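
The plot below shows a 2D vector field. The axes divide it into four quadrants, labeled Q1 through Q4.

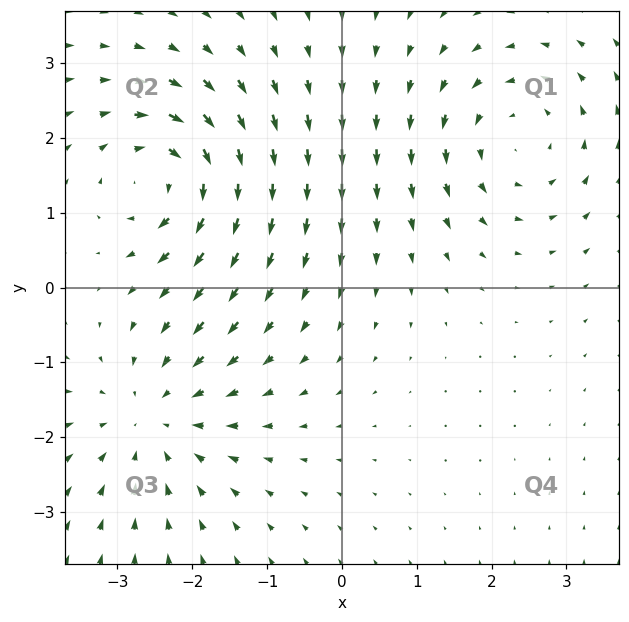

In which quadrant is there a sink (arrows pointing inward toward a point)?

Q3

The sink sits at approximately (-2.5, -1.8), which lies in quadrant Q3. The divergence there is about -4, negative as expected for a sink.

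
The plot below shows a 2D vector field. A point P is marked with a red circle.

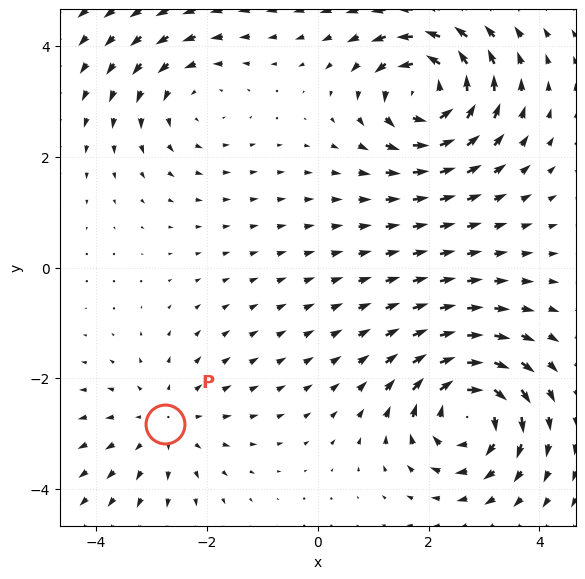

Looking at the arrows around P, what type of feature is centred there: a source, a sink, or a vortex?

source

At P (-2.8, -2.8) the arrows spread outward. Divergence about +3, curl ≈0 — positive divergence with near-zero curl is a source.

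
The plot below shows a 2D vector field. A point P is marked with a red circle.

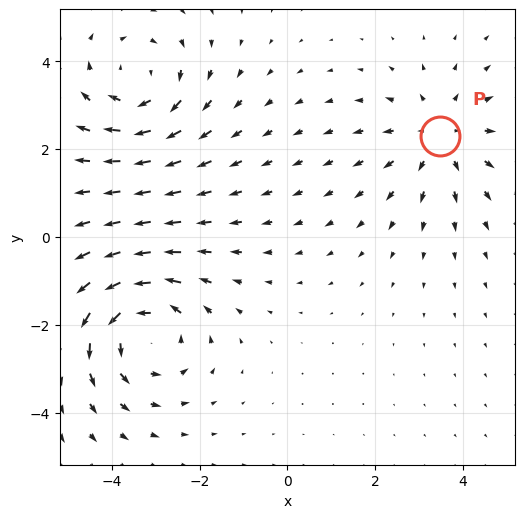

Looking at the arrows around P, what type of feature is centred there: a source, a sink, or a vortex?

source

At P (3.5, 2.3) the arrows spread outward. Divergence about +3, curl ≈0 — positive divergence with near-zero curl is a source.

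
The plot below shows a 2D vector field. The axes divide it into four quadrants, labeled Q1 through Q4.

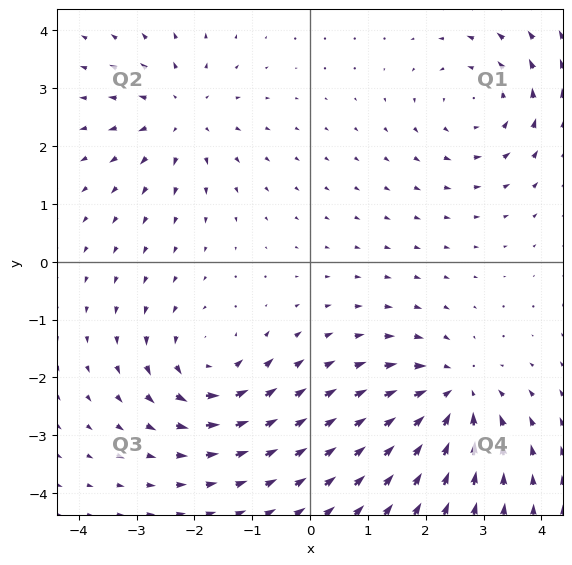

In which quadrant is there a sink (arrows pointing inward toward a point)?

Q4

The sink sits at approximately (2.5, -2.3), which lies in quadrant Q4. The divergence there is about -5, negative as expected for a sink.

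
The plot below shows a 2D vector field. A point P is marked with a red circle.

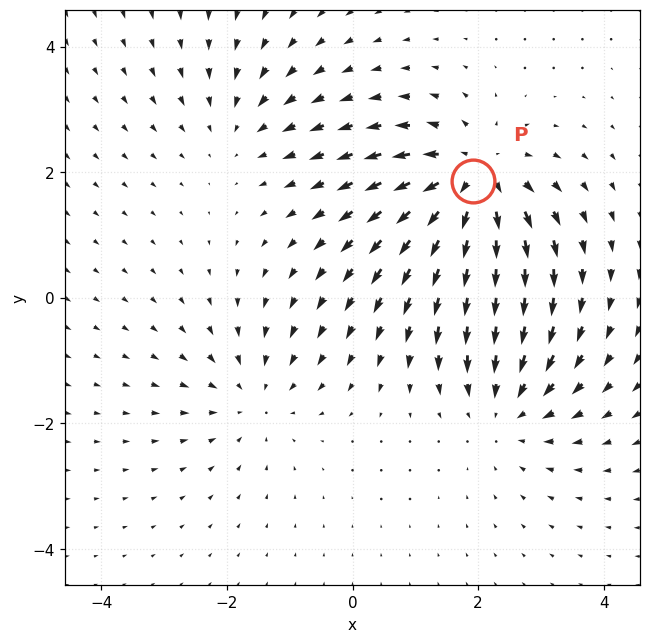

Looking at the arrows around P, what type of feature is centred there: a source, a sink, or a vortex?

At P (1.9, 1.9) the arrows spread outward. Divergence about +5, curl ≈0 — positive divergence with near-zero curl is a source.

source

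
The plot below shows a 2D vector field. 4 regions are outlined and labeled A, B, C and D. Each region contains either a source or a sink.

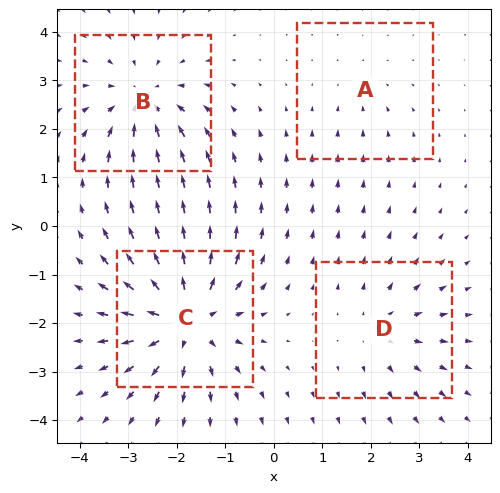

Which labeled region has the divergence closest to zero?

Divergence at each region's feature centre — A: about -2, B: about -5, C: about +7, D: about +3. Region A is closest to zero.

A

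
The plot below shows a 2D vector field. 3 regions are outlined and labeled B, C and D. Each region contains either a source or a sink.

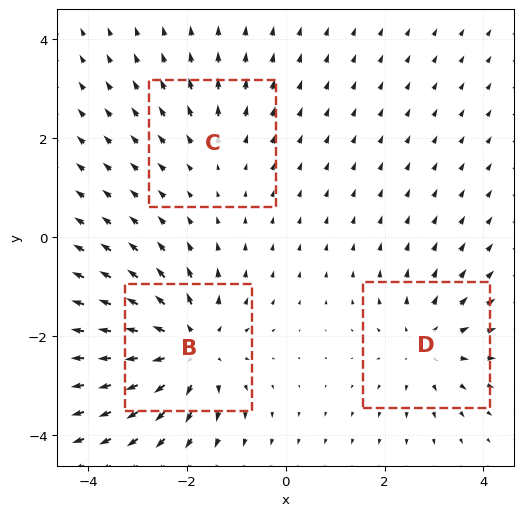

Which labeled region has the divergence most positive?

Divergence at each region's feature centre — B: about +5, C: about +2, D: about +3. Region B is most positive.

B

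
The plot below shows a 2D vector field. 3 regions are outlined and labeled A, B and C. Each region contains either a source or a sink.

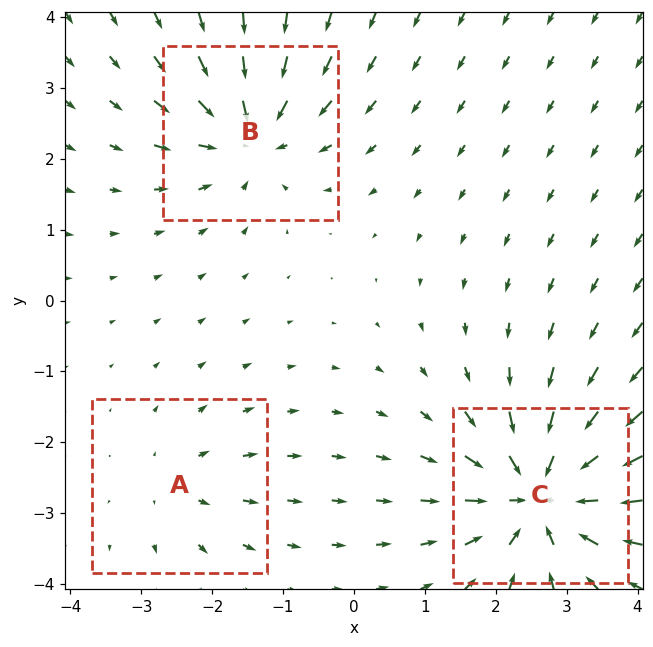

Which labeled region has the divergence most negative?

C

Divergence at each region's feature centre — A: about +2, B: about -4, C: about -6. Region C is most negative.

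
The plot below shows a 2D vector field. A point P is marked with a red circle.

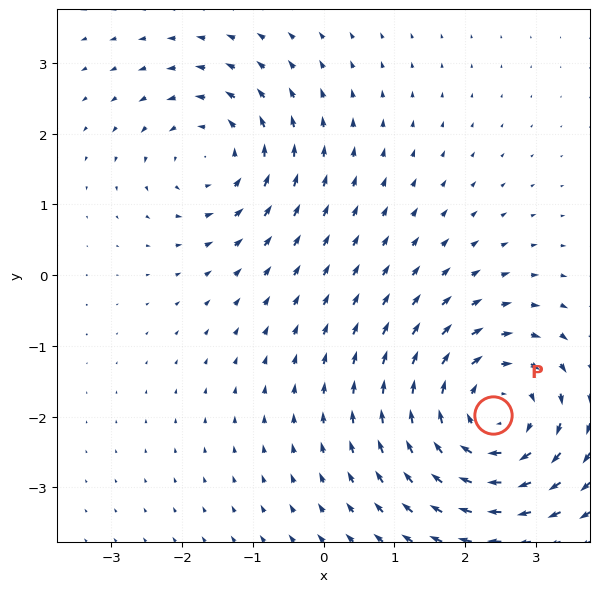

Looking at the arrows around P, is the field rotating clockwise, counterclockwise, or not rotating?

clockwise

Near P at (2.4, -2.0) the arrows circulate clockwise. The curl (z-component) there is about -4; negative curl means clockwise rotation.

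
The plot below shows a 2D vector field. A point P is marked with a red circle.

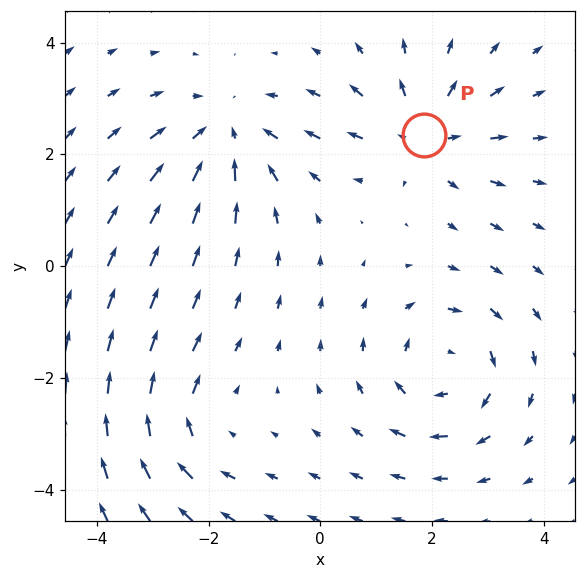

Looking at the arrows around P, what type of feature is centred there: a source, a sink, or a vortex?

At P (1.9, 2.3) the arrows spread outward. Divergence about +4, curl ≈0 — positive divergence with near-zero curl is a source.

source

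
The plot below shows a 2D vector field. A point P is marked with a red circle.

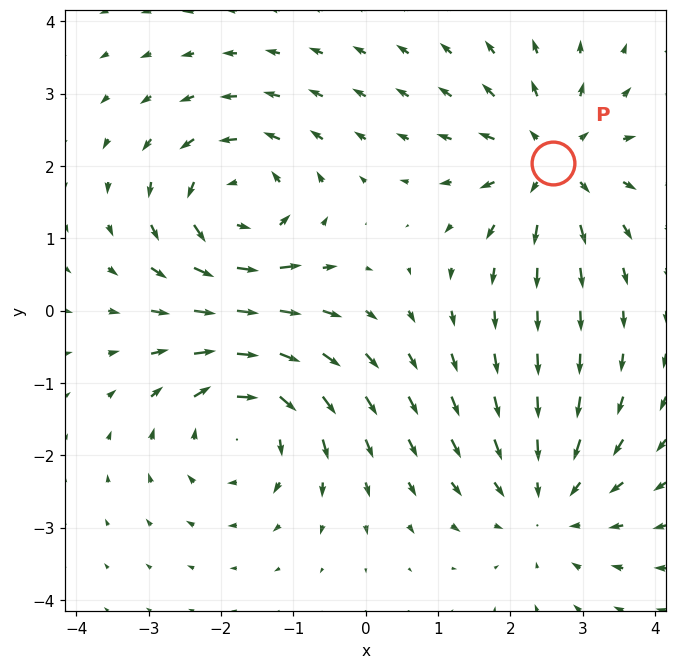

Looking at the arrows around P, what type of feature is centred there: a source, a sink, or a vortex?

At P (2.6, 2.1) the arrows spread outward. Divergence about +4, curl ≈0 — positive divergence with near-zero curl is a source.

source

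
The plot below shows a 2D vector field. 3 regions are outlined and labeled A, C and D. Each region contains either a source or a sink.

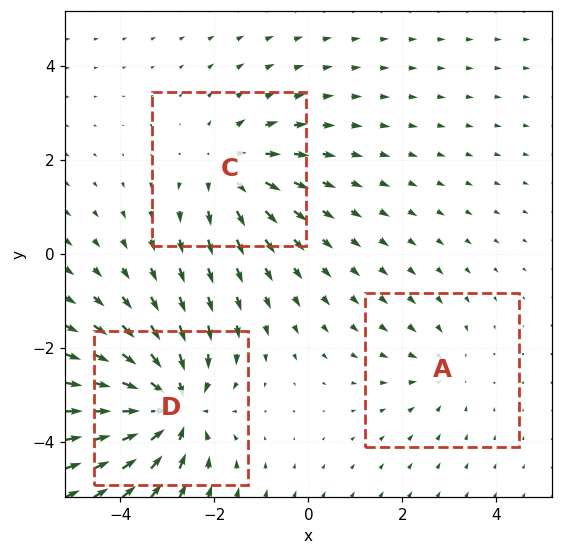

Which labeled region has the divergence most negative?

Divergence at each region's feature centre — A: about -2, C: about +3, D: about -5. Region D is most negative.

D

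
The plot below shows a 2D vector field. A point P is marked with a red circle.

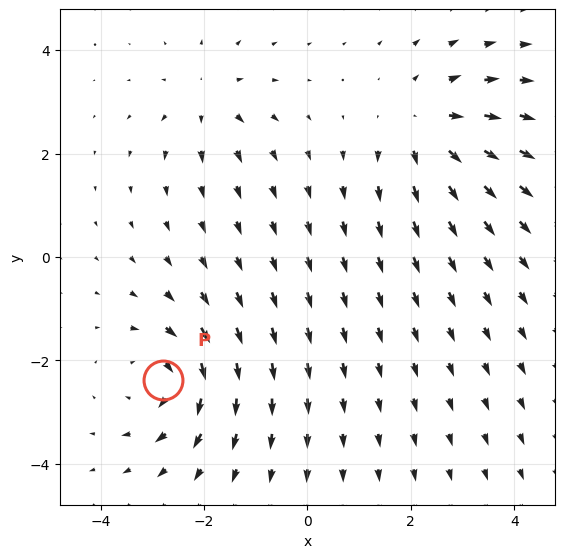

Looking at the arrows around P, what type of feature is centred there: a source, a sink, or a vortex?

At P (-2.8, -2.4) the arrows circulate clockwise. Divergence ≈0, curl about -5 — near-zero divergence with nonzero curl is a vortex.

vortex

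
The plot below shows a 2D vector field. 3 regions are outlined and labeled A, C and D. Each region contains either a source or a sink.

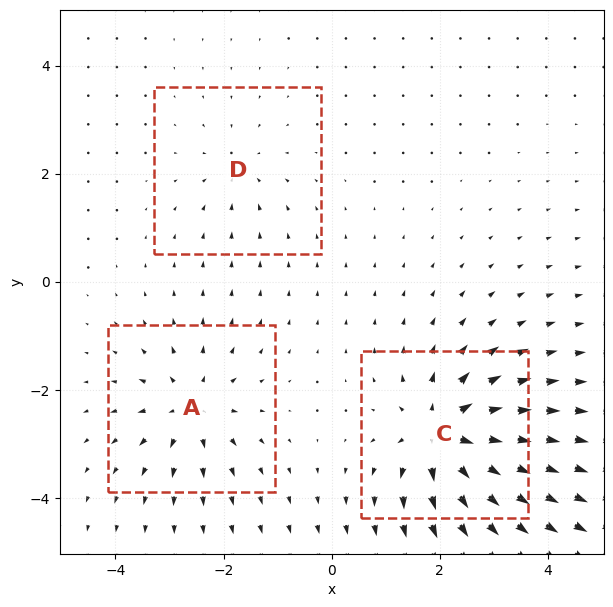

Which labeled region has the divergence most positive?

Divergence at each region's feature centre — A: about +4, C: about +6, D: about -2. Region C is most positive.

C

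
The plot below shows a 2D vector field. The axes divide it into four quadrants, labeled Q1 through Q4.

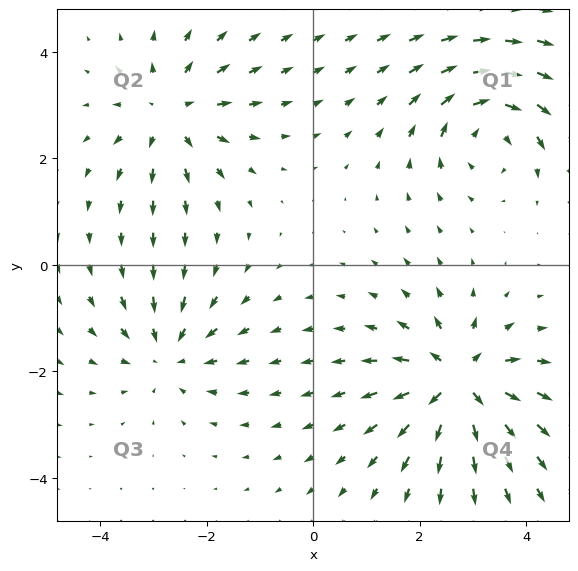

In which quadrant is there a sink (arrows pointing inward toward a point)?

The sink sits at approximately (-2.7, -1.7), which lies in quadrant Q3. The divergence there is about -4, negative as expected for a sink.

Q3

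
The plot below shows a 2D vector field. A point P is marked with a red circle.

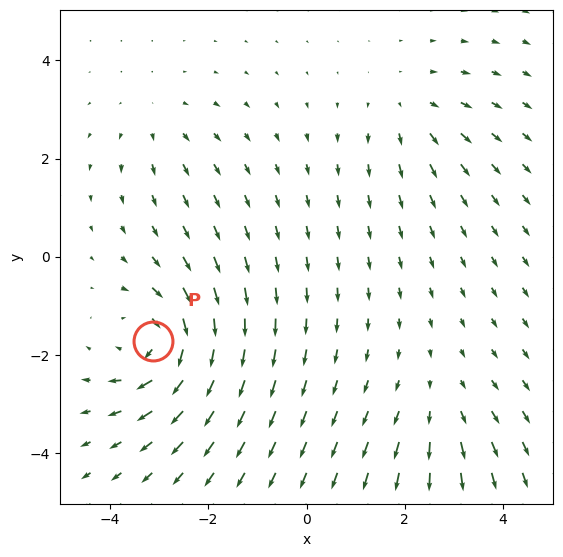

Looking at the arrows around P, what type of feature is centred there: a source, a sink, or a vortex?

At P (-3.1, -1.7) the arrows circulate clockwise. Divergence ≈0, curl about -6 — near-zero divergence with nonzero curl is a vortex.

vortex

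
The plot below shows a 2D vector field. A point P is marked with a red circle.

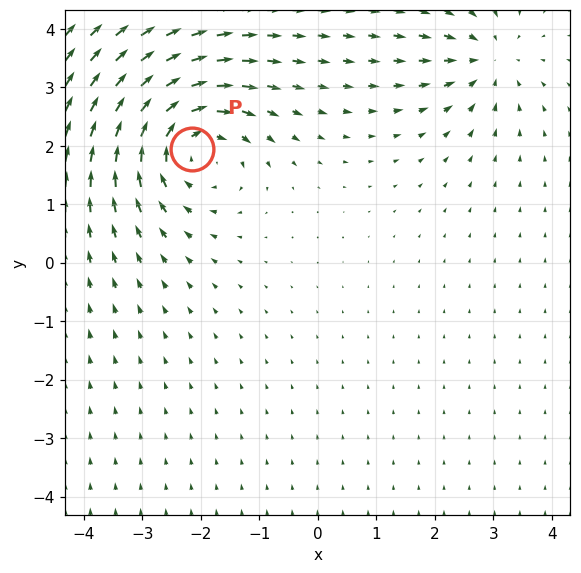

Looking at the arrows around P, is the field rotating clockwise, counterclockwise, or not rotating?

Near P at (-2.2, 1.9) the arrows circulate clockwise. The curl (z-component) there is about -5; negative curl means clockwise rotation.

clockwise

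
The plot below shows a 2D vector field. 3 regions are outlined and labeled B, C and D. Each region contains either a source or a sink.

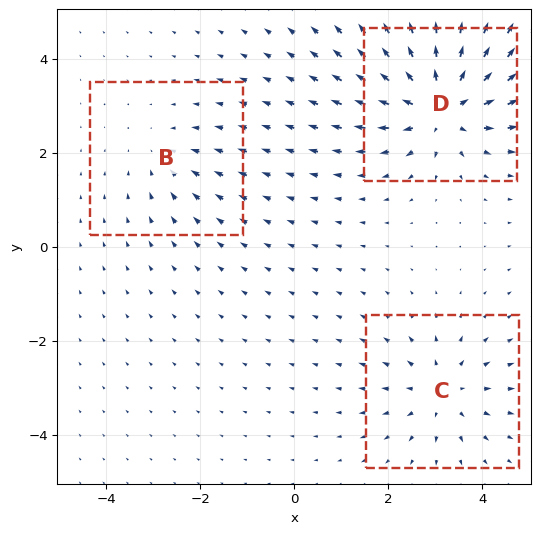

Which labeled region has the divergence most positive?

D

Divergence at each region's feature centre — B: about -2, C: about +3, D: about +5. Region D is most positive.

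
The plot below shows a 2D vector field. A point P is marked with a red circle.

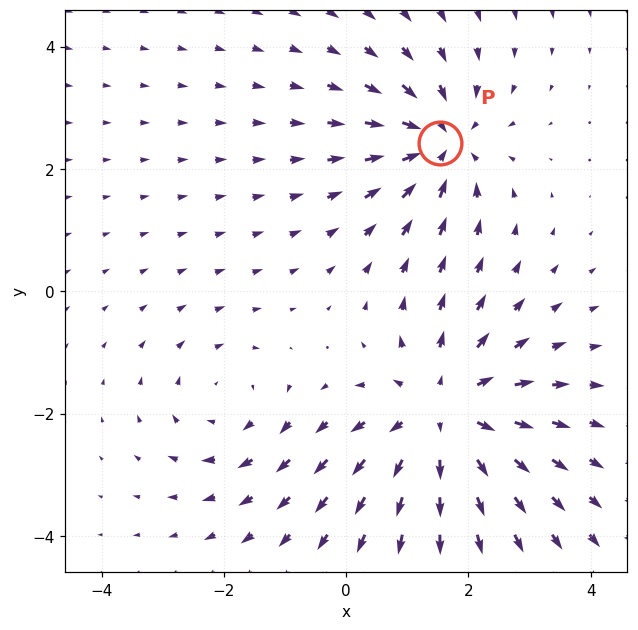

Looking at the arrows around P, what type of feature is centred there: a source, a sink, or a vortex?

At P (1.5, 2.4) the arrows converge inward. Divergence about -4, curl ≈0 — negative divergence with near-zero curl is a sink.

sink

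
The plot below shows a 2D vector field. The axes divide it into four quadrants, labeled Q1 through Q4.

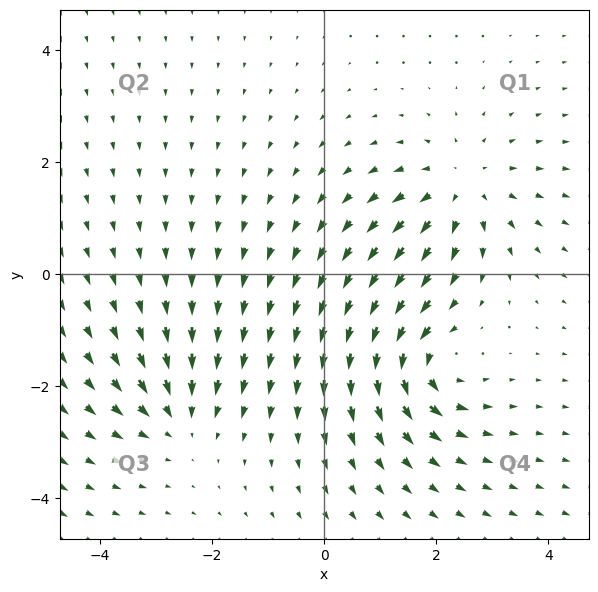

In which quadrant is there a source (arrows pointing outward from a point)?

Q1

The source sits at approximately (2.5, 1.6), which lies in quadrant Q1. The divergence there is about +4, positive as expected for a source.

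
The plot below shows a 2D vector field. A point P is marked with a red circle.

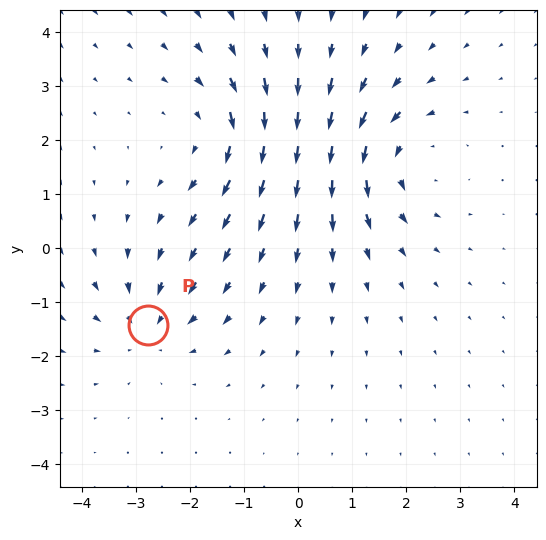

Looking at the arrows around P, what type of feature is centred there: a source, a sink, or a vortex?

At P (-2.8, -1.4) the arrows converge inward. Divergence about -3, curl ≈0 — negative divergence with near-zero curl is a sink.

sink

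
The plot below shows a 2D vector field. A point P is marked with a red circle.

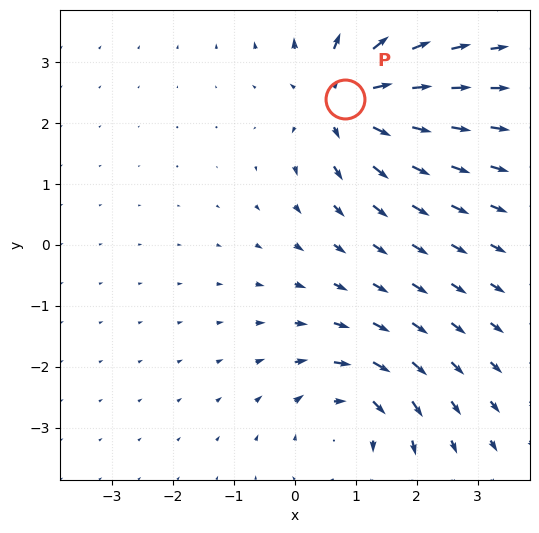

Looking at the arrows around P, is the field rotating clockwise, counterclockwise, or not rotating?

Near P at (0.8, 2.4) the arrows show no circulation. The curl there is ≈0.

not rotating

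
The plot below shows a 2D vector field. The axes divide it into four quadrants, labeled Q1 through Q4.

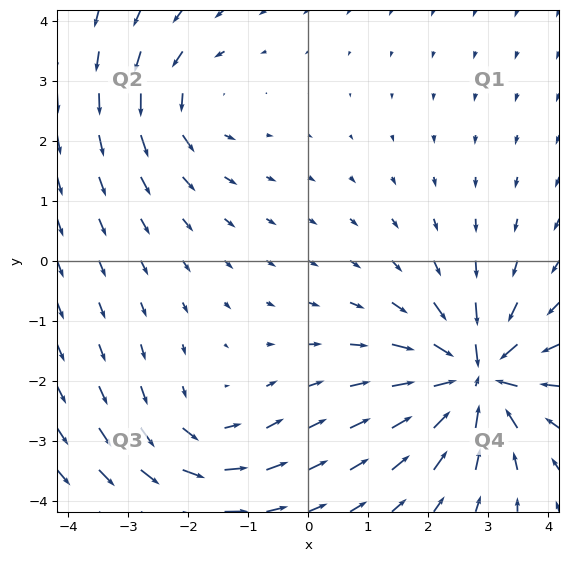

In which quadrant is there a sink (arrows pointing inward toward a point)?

The sink sits at approximately (2.8, -1.9), which lies in quadrant Q4. The divergence there is about -7, negative as expected for a sink.

Q4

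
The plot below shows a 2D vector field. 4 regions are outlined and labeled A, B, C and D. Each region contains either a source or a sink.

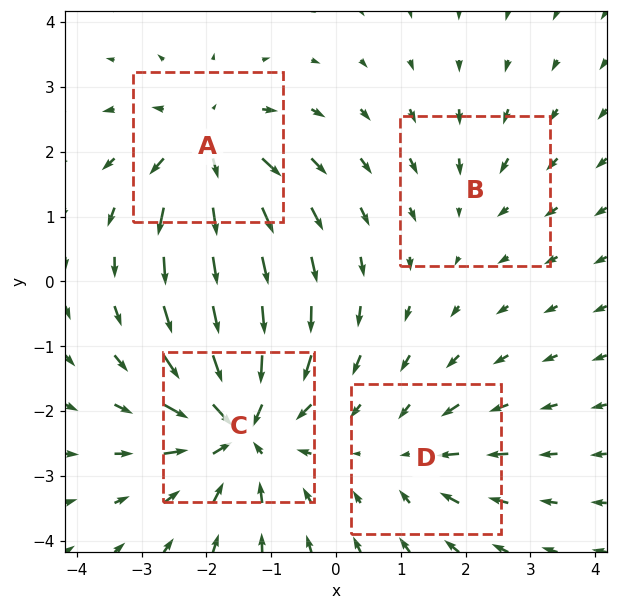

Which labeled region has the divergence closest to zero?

B

Divergence at each region's feature centre — A: about +6, B: about -2, C: about -8, D: about -3. Region B is closest to zero.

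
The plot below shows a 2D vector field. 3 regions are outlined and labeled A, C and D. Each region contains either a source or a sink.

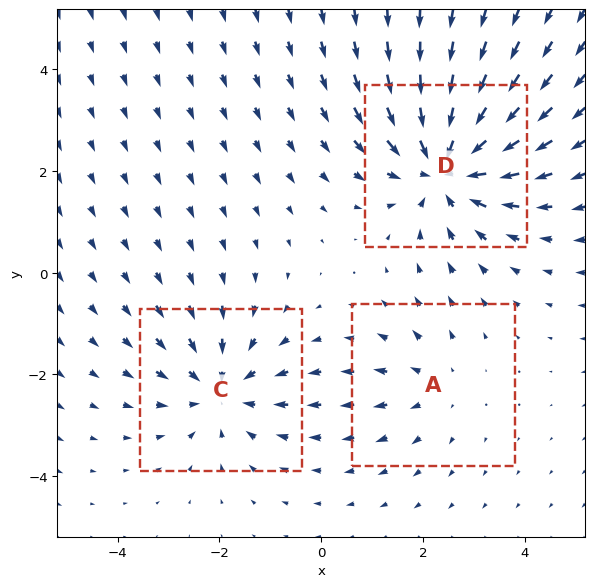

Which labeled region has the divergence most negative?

Divergence at each region's feature centre — A: about +2, C: about -3, D: about -4. Region D is most negative.

D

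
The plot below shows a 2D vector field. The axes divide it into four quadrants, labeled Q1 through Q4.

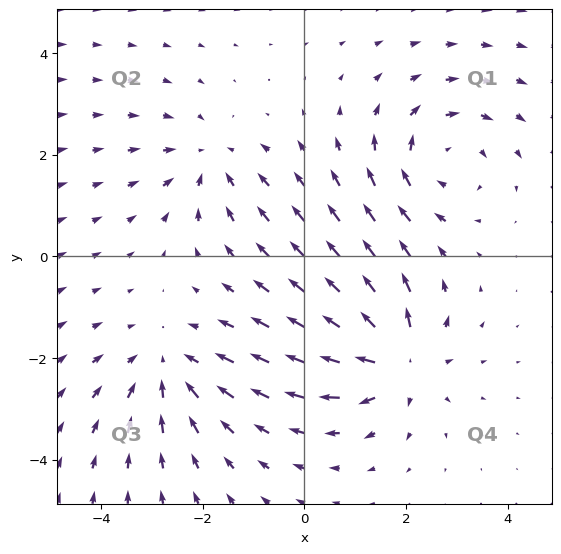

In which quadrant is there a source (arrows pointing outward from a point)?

Q4

The source sits at approximately (1.8, -2.1), which lies in quadrant Q4. The divergence there is about +6, positive as expected for a source.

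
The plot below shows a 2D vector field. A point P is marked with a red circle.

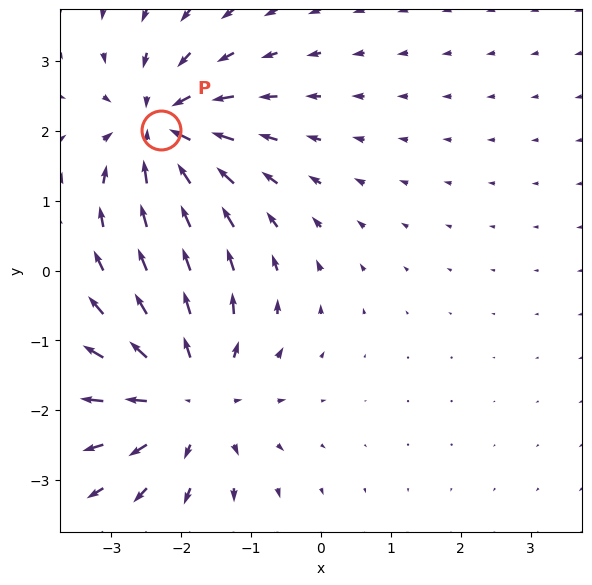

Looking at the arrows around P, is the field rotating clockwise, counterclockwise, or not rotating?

not rotating

Near P at (-2.3, 2.0) the arrows show no circulation. The curl there is ≈0.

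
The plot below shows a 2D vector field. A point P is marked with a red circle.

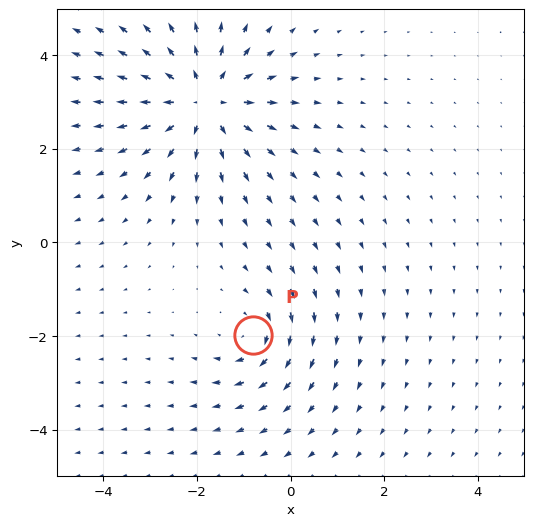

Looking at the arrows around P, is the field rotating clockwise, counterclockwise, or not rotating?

Near P at (-0.8, -2.0) the arrows circulate clockwise. The curl (z-component) there is about -3; negative curl means clockwise rotation.

clockwise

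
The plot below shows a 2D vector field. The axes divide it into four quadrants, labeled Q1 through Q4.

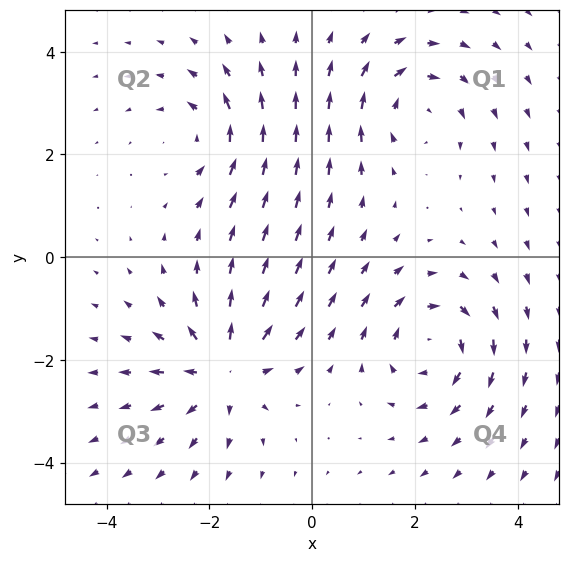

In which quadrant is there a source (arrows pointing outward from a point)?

The source sits at approximately (-1.7, -2.2), which lies in quadrant Q3. The divergence there is about +5, positive as expected for a source.

Q3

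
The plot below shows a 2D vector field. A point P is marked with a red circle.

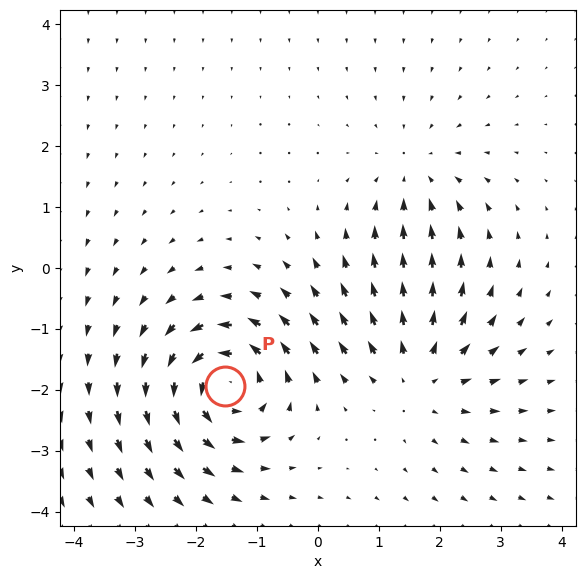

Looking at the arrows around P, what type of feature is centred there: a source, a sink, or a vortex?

vortex

At P (-1.5, -1.9) the arrows circulate counterclockwise. Divergence ≈0, curl about +6 — near-zero divergence with nonzero curl is a vortex.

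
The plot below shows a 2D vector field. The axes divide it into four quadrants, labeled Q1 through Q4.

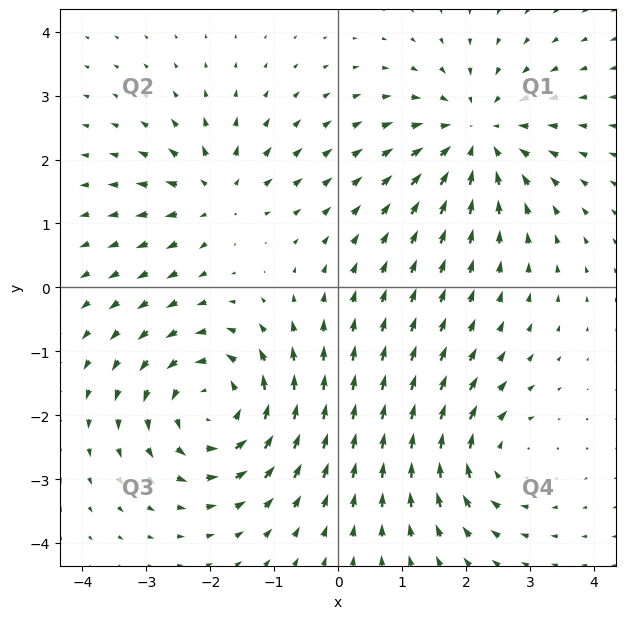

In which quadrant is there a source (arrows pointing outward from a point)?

The source sits at approximately (-1.9, 1.5), which lies in quadrant Q2. The divergence there is about +4, positive as expected for a source.

Q2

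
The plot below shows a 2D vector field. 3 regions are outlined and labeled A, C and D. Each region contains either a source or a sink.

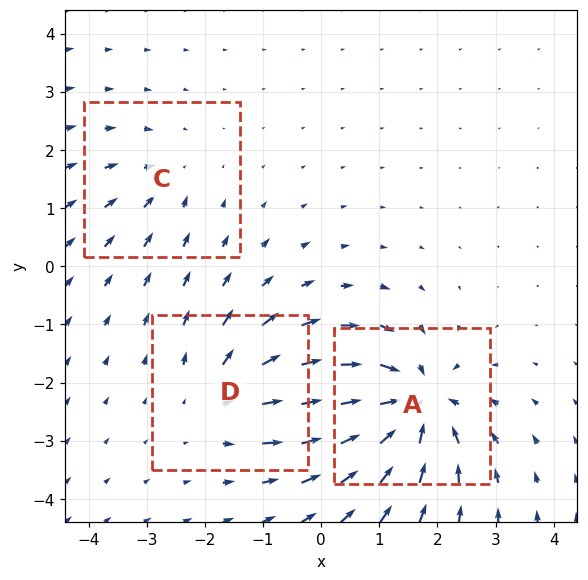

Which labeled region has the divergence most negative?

Divergence at each region's feature centre — A: about -6, C: about -2, D: about +3. Region A is most negative.

A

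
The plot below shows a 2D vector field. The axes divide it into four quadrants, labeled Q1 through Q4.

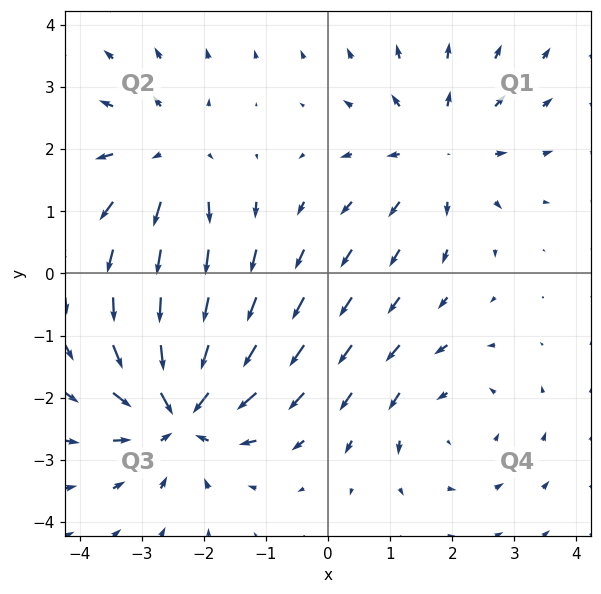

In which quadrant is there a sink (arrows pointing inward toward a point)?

The sink sits at approximately (-2.4, -2.2), which lies in quadrant Q3. The divergence there is about -5, negative as expected for a sink.

Q3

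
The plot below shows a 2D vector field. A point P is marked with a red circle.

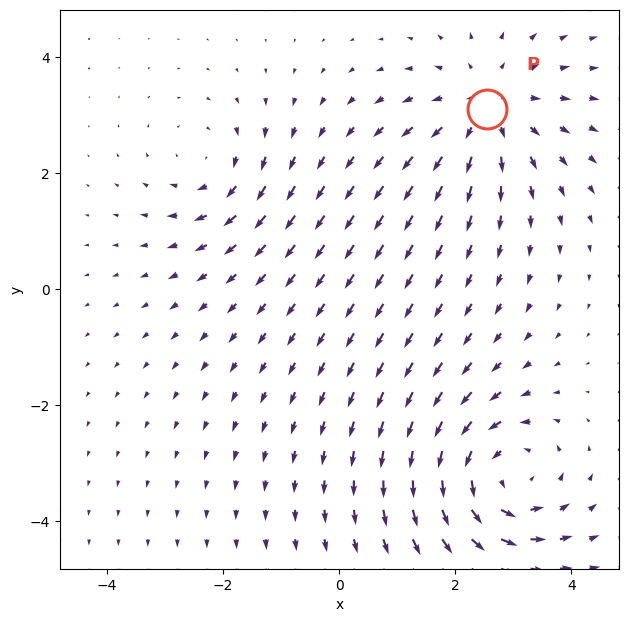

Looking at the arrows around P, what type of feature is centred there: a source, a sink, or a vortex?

source

At P (2.5, 3.1) the arrows spread outward. Divergence about +4, curl ≈0 — positive divergence with near-zero curl is a source.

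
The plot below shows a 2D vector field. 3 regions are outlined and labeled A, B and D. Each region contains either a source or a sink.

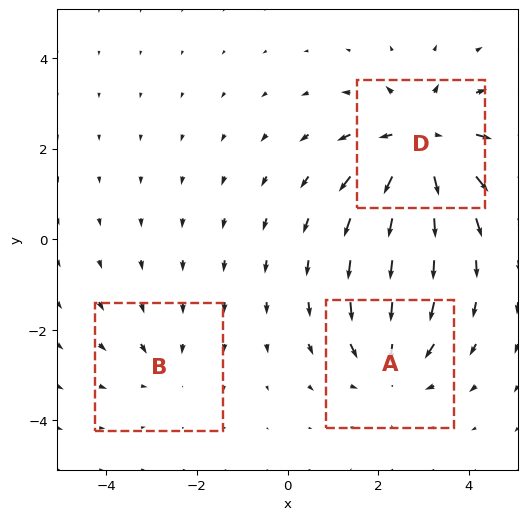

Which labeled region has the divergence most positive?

Divergence at each region's feature centre — A: about -3, B: about -2, D: about +5. Region D is most positive.

D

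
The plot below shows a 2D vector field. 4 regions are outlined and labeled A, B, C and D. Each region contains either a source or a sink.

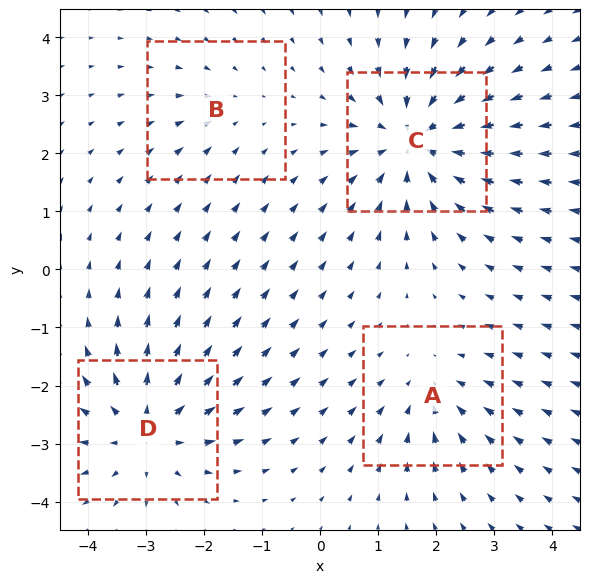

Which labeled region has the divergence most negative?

C

Divergence at each region's feature centre — A: about -3, B: about -2, C: about -6, D: about +5. Region C is most negative.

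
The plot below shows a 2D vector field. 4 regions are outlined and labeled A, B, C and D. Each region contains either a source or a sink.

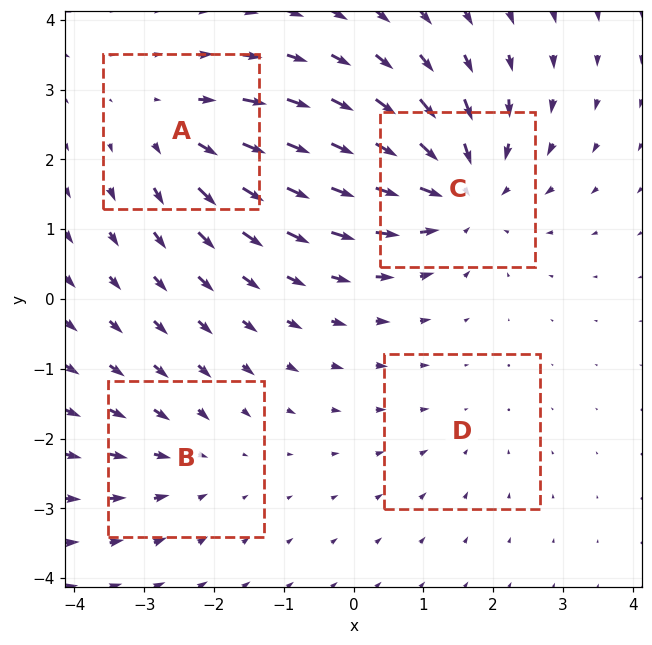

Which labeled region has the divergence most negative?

C

Divergence at each region's feature centre — A: about +4, B: about -3, C: about -6, D: about -2. Region C is most negative.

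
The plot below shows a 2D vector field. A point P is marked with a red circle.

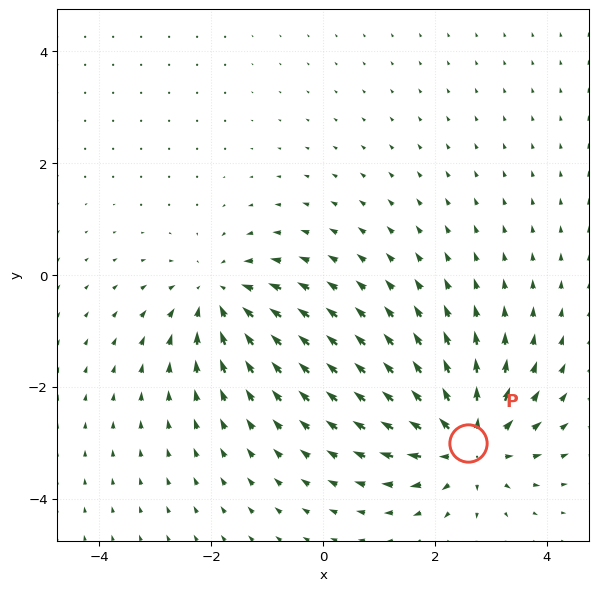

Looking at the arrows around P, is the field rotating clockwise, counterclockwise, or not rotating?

Near P at (2.6, -3.0) the arrows show no circulation. The curl there is ≈0.

not rotating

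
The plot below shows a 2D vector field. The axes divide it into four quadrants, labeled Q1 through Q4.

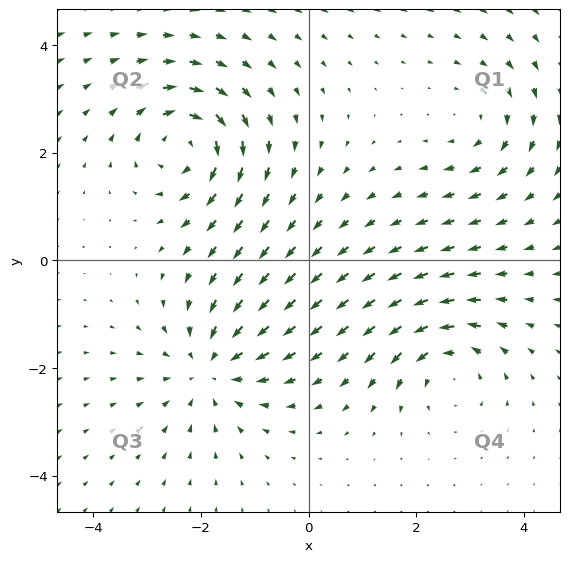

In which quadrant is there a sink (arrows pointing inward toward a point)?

Q3

The sink sits at approximately (-1.8, -2.0), which lies in quadrant Q3. The divergence there is about -3, negative as expected for a sink.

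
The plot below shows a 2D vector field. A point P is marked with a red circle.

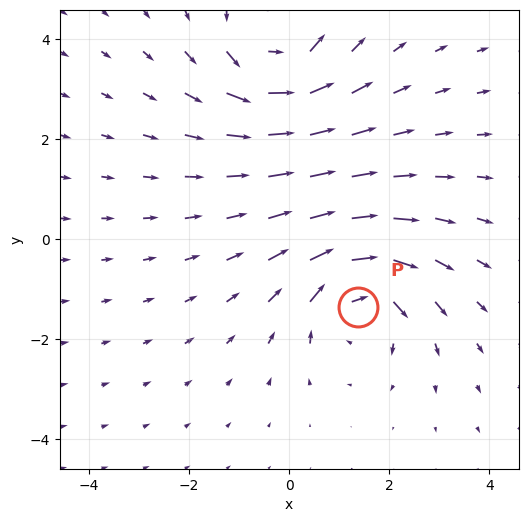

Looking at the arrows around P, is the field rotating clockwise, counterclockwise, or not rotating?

clockwise

Near P at (1.4, -1.4) the arrows circulate clockwise. The curl (z-component) there is about -5; negative curl means clockwise rotation.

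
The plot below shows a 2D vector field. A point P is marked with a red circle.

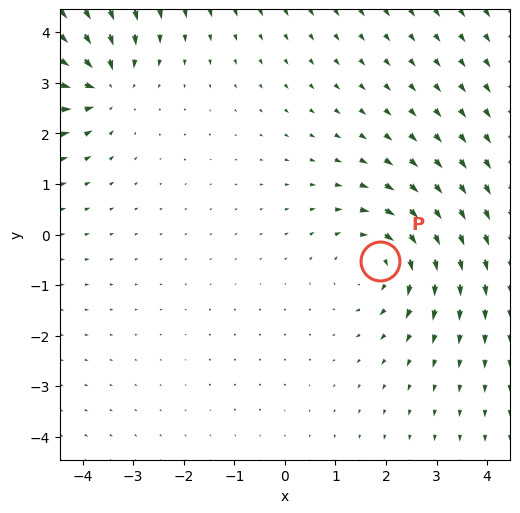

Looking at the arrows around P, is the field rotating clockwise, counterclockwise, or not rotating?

clockwise

Near P at (1.9, -0.5) the arrows circulate clockwise. The curl (z-component) there is about -3; negative curl means clockwise rotation.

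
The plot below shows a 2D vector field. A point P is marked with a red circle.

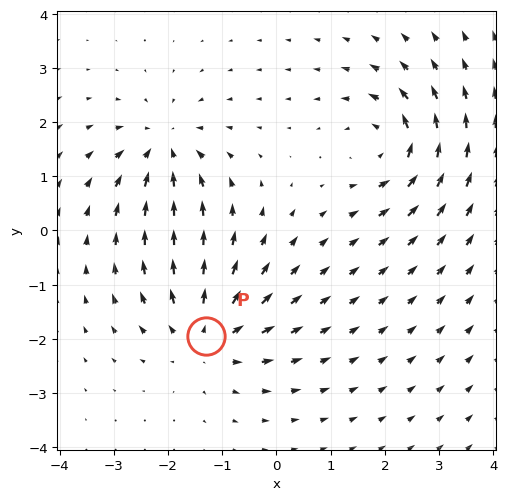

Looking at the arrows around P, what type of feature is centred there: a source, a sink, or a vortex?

At P (-1.3, -1.9) the arrows spread outward. Divergence about +3, curl ≈0 — positive divergence with near-zero curl is a source.

source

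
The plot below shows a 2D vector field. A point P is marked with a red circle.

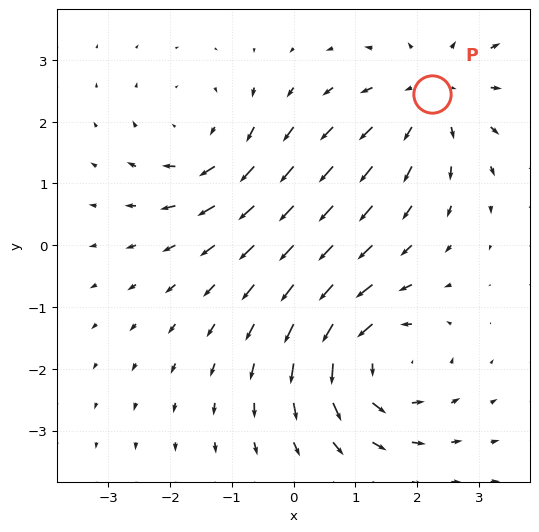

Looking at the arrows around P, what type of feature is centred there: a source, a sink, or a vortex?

source

At P (2.2, 2.5) the arrows spread outward. Divergence about +4, curl ≈0 — positive divergence with near-zero curl is a source.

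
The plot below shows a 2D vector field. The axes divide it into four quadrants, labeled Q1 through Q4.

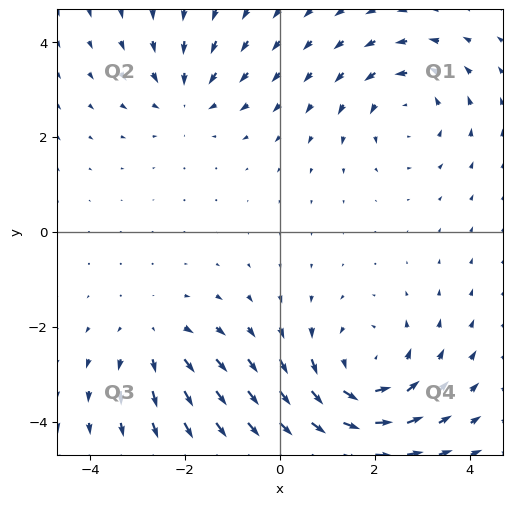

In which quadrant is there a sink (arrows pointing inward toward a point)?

Q2

The sink sits at approximately (-1.9, 2.9), which lies in quadrant Q2. The divergence there is about -3, negative as expected for a sink.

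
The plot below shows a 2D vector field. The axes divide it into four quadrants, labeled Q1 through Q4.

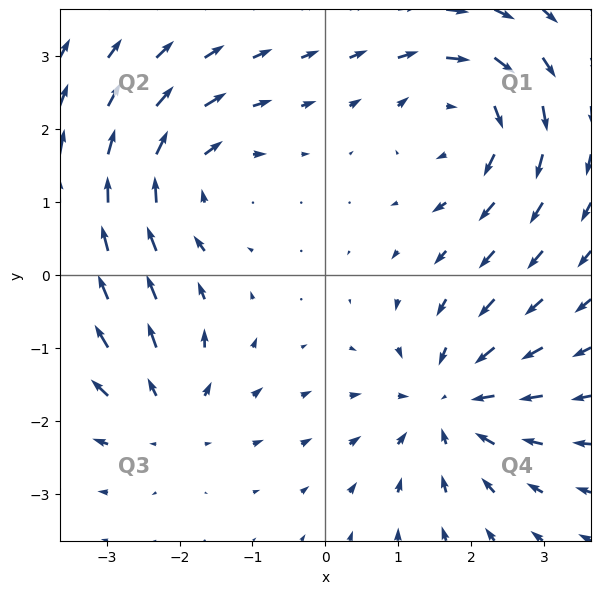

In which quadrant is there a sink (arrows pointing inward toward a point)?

Q4

The sink sits at approximately (1.7, -1.8), which lies in quadrant Q4. The divergence there is about -5, negative as expected for a sink.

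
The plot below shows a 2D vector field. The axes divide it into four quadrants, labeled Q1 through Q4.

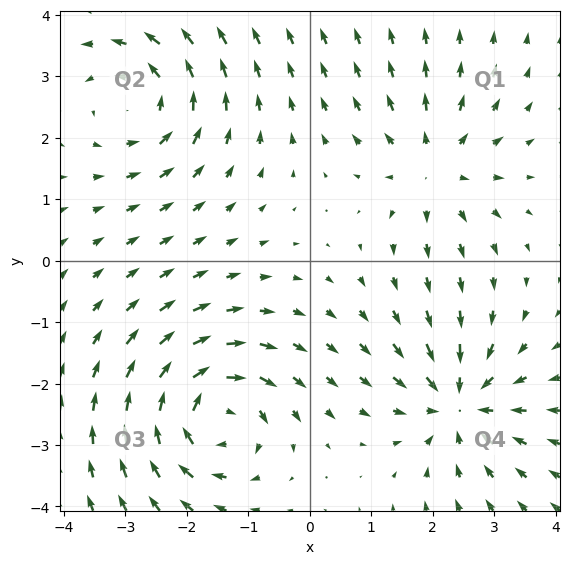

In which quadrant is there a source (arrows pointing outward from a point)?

The source sits at approximately (2.0, 1.5), which lies in quadrant Q1. The divergence there is about +4, positive as expected for a source.

Q1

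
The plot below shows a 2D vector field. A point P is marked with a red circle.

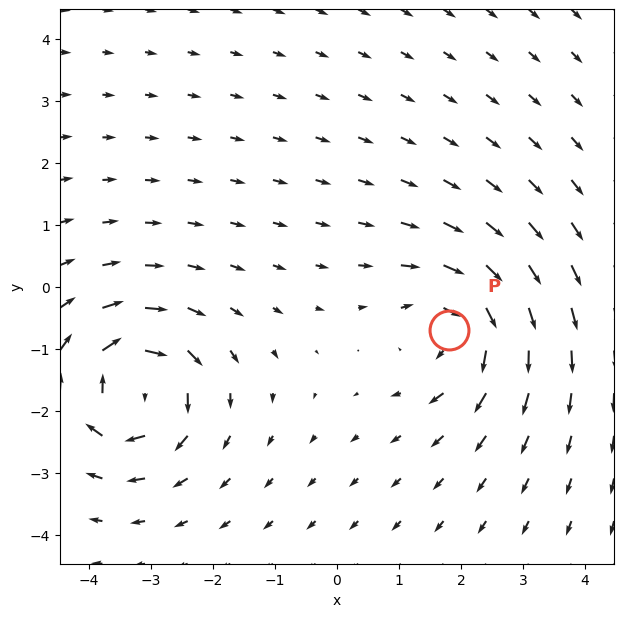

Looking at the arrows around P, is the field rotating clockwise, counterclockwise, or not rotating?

clockwise

Near P at (1.8, -0.7) the arrows circulate clockwise. The curl (z-component) there is about -4; negative curl means clockwise rotation.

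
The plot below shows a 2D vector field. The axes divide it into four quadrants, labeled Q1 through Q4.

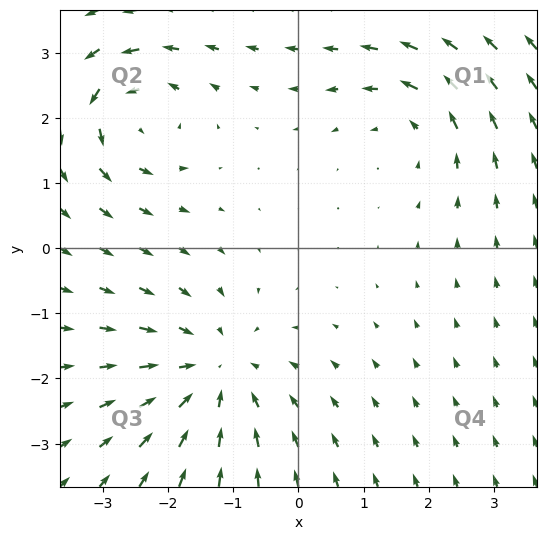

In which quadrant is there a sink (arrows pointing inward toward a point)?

The sink sits at approximately (-1.3, -1.9), which lies in quadrant Q3. The divergence there is about -3, negative as expected for a sink.

Q3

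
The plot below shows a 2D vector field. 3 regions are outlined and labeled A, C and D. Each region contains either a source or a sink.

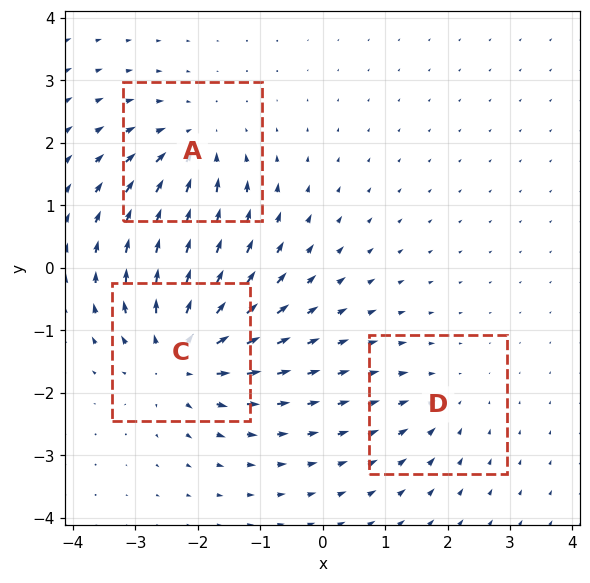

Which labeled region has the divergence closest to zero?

D

Divergence at each region's feature centre — A: about -3, C: about +5, D: about -2. Region D is closest to zero.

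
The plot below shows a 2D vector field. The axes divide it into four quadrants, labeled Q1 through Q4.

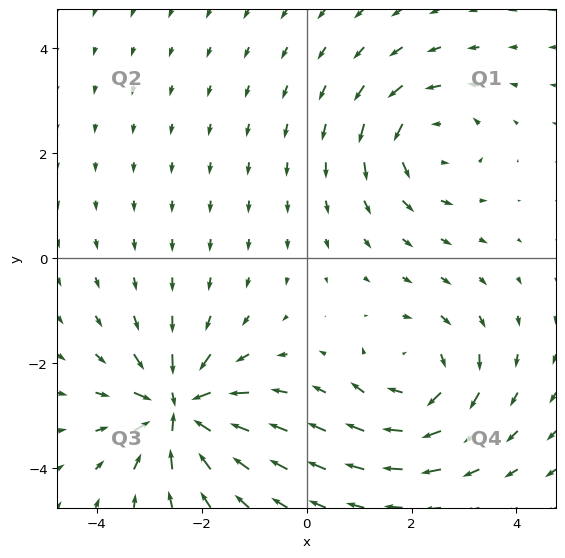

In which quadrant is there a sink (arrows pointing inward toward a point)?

Q3

The sink sits at approximately (-2.4, -2.9), which lies in quadrant Q3. The divergence there is about -6, negative as expected for a sink.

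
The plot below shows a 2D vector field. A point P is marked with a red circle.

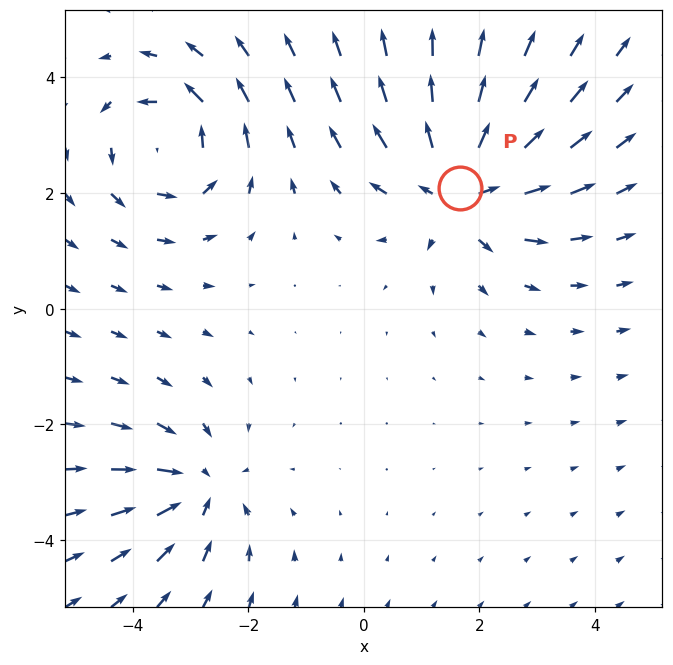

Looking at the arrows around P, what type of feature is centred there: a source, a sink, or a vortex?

source

At P (1.7, 2.1) the arrows spread outward. Divergence about +5, curl ≈0 — positive divergence with near-zero curl is a source.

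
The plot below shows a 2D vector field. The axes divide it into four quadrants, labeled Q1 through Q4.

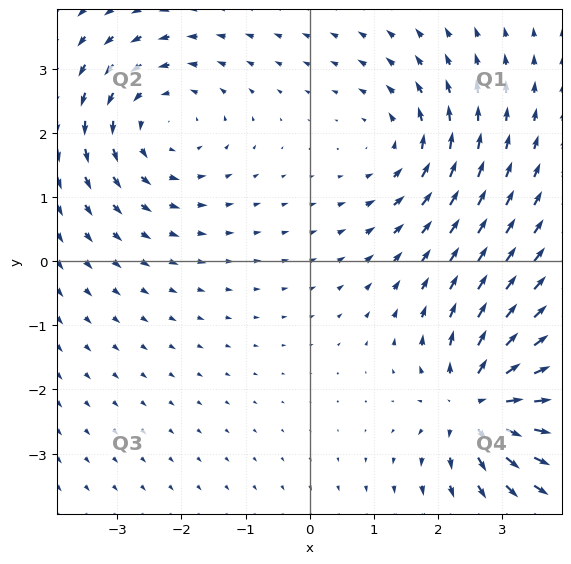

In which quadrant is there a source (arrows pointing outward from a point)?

The source sits at approximately (2.6, -2.2), which lies in quadrant Q4. The divergence there is about +6, positive as expected for a source.

Q4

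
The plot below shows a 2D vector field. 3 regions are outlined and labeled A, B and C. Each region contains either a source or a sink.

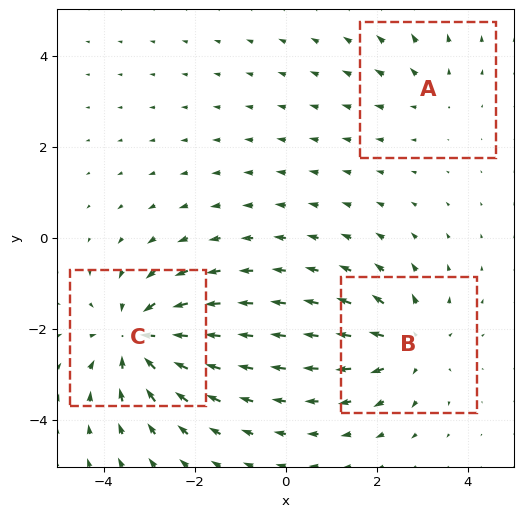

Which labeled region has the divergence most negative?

Divergence at each region's feature centre — A: about +2, B: about +3, C: about -4. Region C is most negative.

C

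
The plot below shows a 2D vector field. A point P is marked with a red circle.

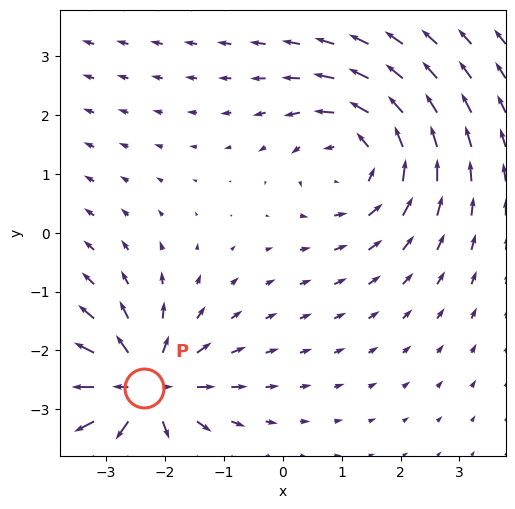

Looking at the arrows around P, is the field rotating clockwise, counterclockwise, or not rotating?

Near P at (-2.4, -2.6) the arrows show no circulation. The curl there is ≈0.

not rotating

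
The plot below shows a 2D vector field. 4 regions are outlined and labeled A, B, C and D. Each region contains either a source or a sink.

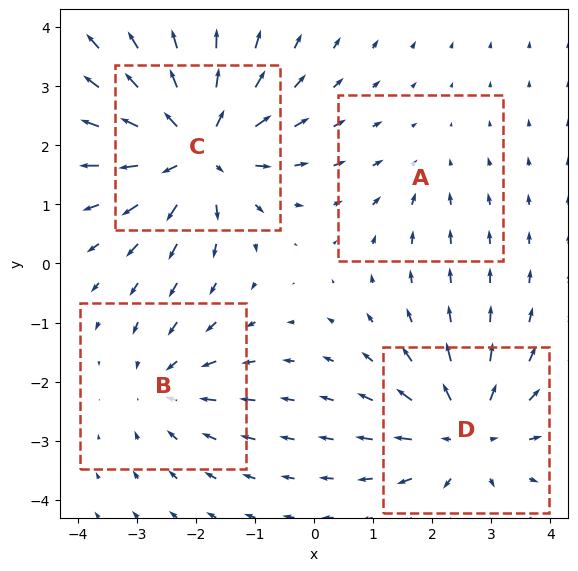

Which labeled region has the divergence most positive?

C

Divergence at each region's feature centre — A: about -2, B: about -3, C: about +7, D: about +5. Region C is most positive.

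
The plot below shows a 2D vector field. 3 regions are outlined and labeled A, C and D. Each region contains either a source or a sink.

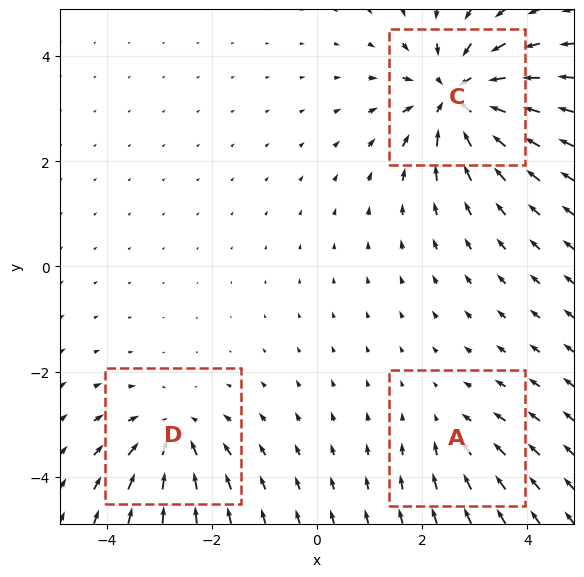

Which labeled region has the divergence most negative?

C

Divergence at each region's feature centre — A: about -2, C: about -5, D: about -3. Region C is most negative.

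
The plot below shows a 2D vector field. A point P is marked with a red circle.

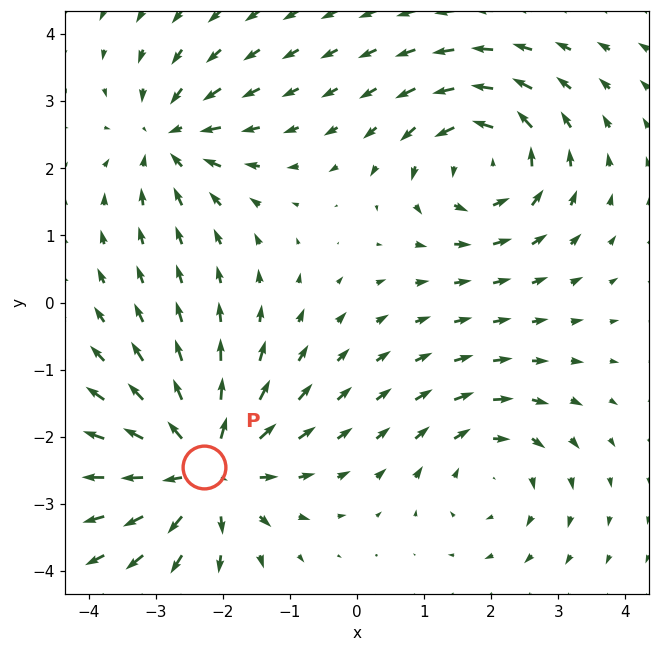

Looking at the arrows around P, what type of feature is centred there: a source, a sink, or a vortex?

At P (-2.3, -2.5) the arrows spread outward. Divergence about +6, curl ≈0 — positive divergence with near-zero curl is a source.

source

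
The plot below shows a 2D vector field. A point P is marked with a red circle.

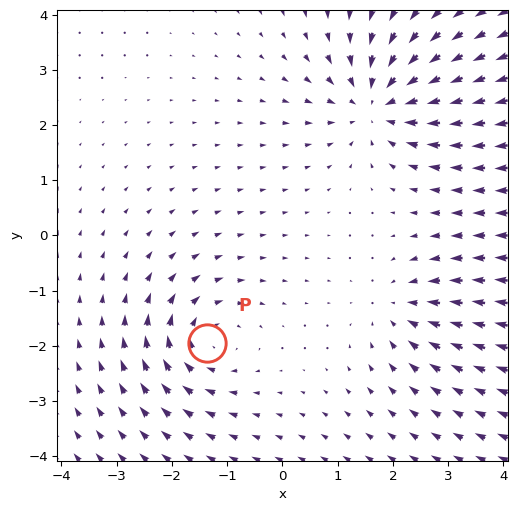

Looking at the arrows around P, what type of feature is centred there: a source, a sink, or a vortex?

vortex

At P (-1.4, -1.9) the arrows circulate clockwise. Divergence ≈0, curl about -4 — near-zero divergence with nonzero curl is a vortex.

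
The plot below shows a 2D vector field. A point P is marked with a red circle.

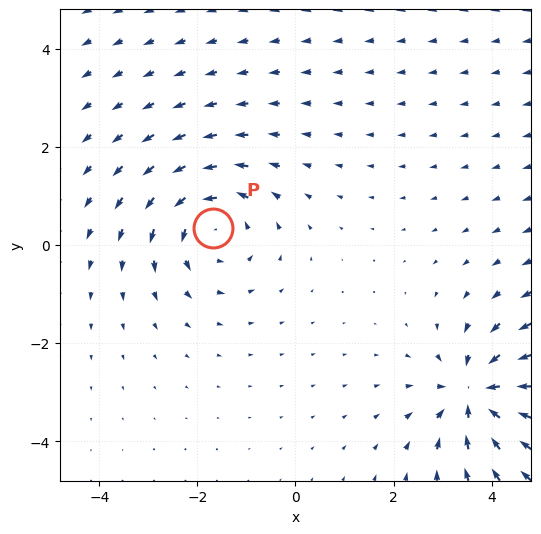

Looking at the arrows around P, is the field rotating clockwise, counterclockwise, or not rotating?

counterclockwise

Near P at (-1.7, 0.3) the arrows circulate counterclockwise. The curl (z-component) there is about +3; positive curl means counterclockwise rotation.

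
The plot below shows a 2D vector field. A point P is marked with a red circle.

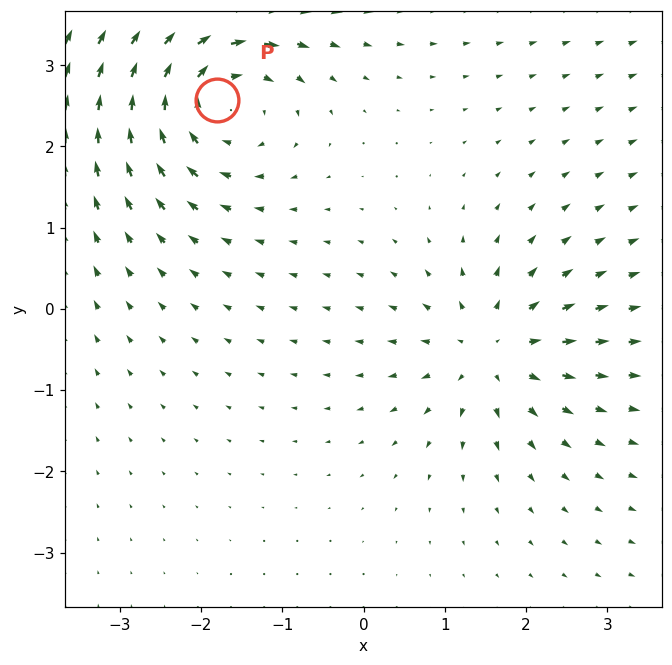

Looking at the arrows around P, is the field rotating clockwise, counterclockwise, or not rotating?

clockwise

Near P at (-1.8, 2.6) the arrows circulate clockwise. The curl (z-component) there is about -5; negative curl means clockwise rotation.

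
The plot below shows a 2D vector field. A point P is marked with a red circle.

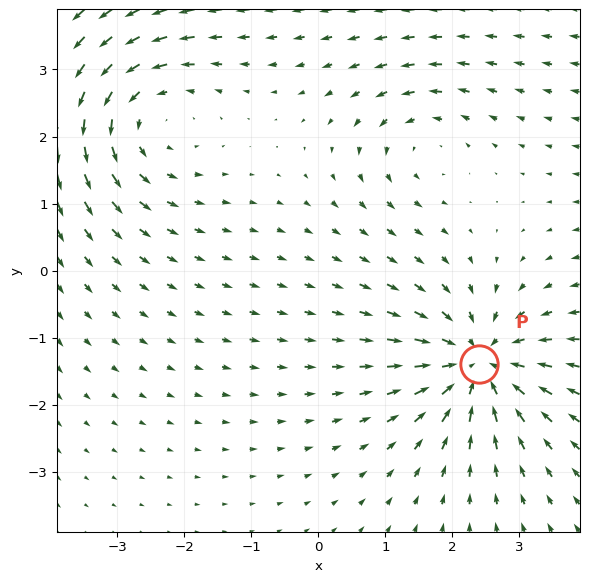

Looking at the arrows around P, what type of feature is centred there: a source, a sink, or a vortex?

sink

At P (2.4, -1.4) the arrows converge inward. Divergence about -6, curl ≈0 — negative divergence with near-zero curl is a sink.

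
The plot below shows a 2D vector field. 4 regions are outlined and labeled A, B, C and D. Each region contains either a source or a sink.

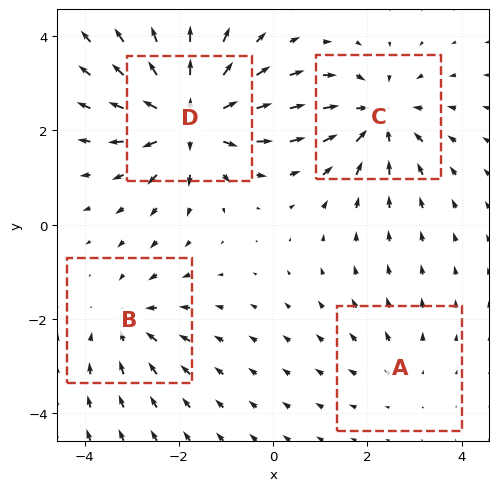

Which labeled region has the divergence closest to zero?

Divergence at each region's feature centre — A: about +2, B: about -3, C: about -5, D: about +7. Region A is closest to zero.

A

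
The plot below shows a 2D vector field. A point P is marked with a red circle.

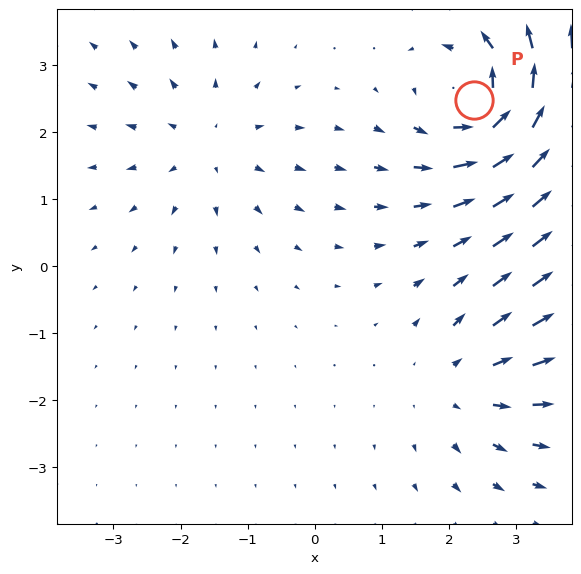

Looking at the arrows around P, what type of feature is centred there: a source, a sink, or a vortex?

At P (2.4, 2.5) the arrows circulate counterclockwise. Divergence ≈0, curl about +6 — near-zero divergence with nonzero curl is a vortex.

vortex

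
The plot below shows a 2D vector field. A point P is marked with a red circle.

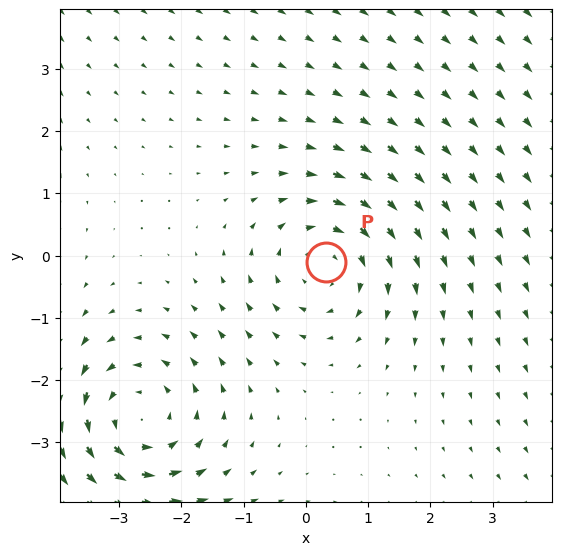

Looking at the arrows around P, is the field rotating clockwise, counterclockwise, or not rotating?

Near P at (0.3, -0.1) the arrows circulate clockwise. The curl (z-component) there is about -2; negative curl means clockwise rotation.

clockwise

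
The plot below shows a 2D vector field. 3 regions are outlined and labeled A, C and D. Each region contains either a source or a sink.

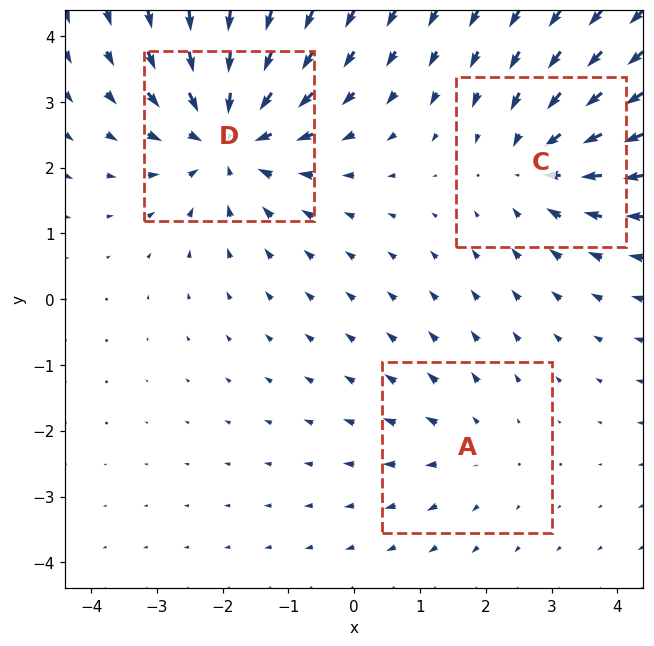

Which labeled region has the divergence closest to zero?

Divergence at each region's feature centre — A: about +2, C: about -3, D: about -4. Region A is closest to zero.

A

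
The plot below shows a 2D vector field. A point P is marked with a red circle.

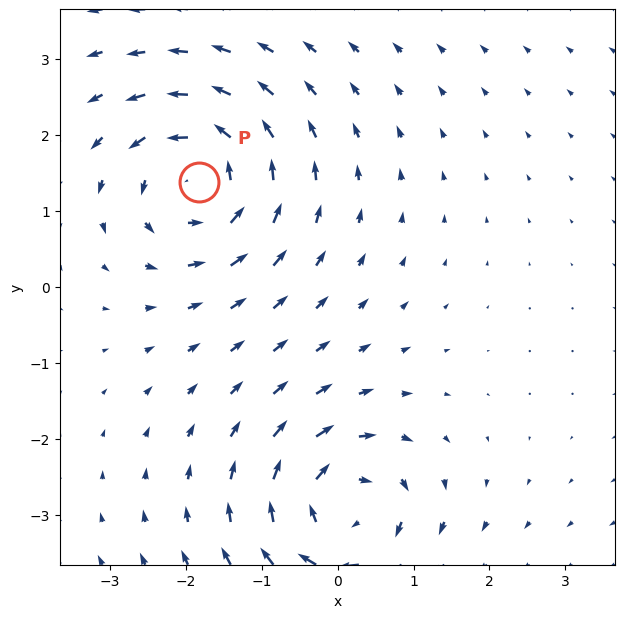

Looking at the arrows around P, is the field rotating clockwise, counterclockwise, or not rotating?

counterclockwise

Near P at (-1.8, 1.4) the arrows circulate counterclockwise. The curl (z-component) there is about +5; positive curl means counterclockwise rotation.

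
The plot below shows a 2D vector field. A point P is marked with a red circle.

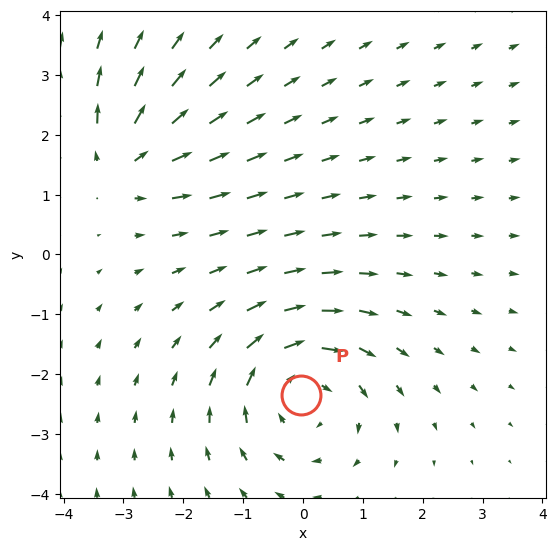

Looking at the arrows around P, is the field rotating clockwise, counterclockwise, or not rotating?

clockwise

Near P at (-0.0, -2.3) the arrows circulate clockwise. The curl (z-component) there is about -4; negative curl means clockwise rotation.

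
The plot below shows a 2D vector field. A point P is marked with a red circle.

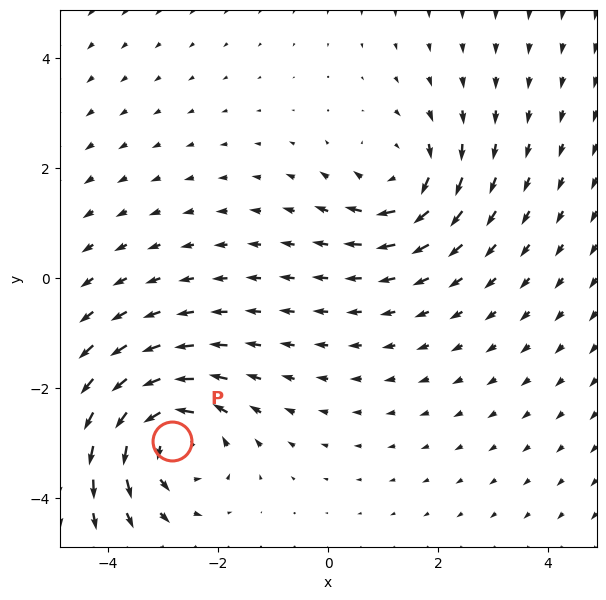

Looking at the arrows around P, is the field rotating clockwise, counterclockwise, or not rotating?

counterclockwise

Near P at (-2.8, -3.0) the arrows circulate counterclockwise. The curl (z-component) there is about +4; positive curl means counterclockwise rotation.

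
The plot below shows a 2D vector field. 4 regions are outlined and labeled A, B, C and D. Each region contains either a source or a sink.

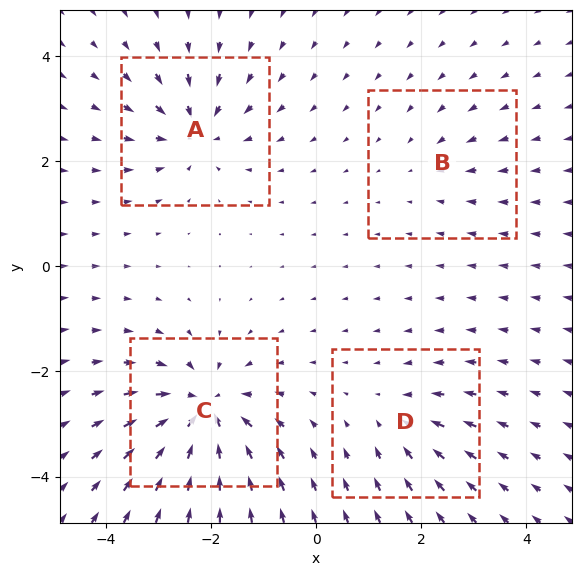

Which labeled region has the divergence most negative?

C

Divergence at each region's feature centre — A: about -6, B: about -2, C: about -8, D: about -3. Region C is most negative.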